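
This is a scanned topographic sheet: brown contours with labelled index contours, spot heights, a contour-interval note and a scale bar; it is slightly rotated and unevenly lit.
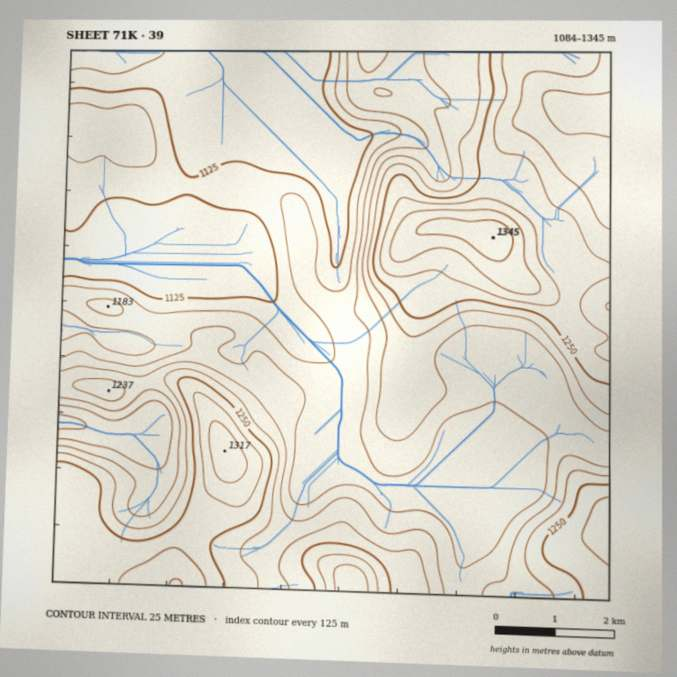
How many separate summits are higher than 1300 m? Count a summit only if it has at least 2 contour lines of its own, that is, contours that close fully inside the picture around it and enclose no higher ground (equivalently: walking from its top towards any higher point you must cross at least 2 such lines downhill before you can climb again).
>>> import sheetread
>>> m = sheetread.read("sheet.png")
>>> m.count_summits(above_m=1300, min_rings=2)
2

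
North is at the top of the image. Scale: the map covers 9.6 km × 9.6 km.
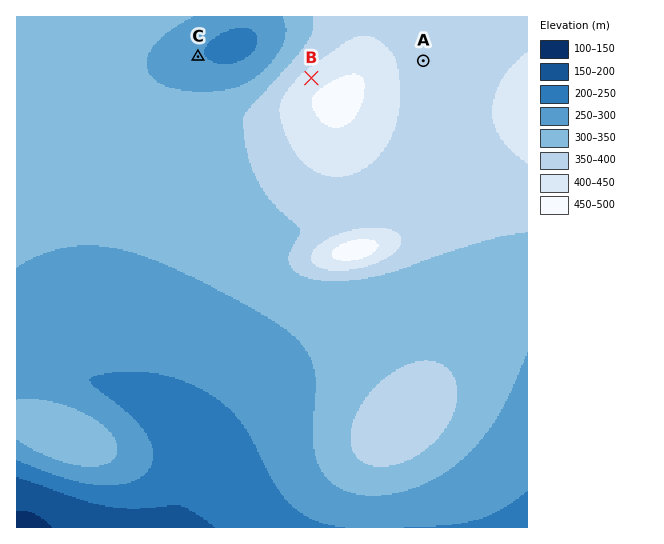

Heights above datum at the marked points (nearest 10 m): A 370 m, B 420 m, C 260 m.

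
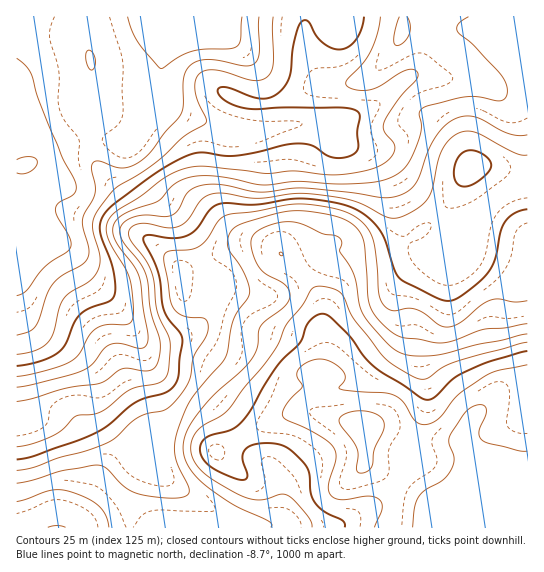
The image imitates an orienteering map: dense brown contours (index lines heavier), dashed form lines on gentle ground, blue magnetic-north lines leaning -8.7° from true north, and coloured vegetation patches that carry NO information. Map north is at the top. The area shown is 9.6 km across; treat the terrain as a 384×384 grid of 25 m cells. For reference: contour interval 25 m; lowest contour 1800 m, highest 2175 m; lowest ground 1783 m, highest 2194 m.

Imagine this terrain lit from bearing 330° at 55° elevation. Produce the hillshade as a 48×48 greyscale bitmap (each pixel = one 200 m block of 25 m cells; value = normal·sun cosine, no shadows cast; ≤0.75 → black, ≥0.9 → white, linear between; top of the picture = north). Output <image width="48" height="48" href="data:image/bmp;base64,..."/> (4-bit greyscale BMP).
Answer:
<image width="48" height="48" href="data:image/bmp;base64,Qk32BAAAAAAAAHYAAAAoAAAAMAAAADAAAAABAAQAAAAAAIAEAAATCwAAEwsAABAAAAAAAAAAAAAAABEREQAiIiIAMzMzAERERABVVVUAZmZmAHd3dwCIiIgAmZmZAKqqqgC7u7sAzMzMAN3d3QDu7u4A////AJmIiIdmeIiIiHdlVWZmZVeIiJmHd3d3iKmYiId3eImZiHZURFZmVUV4iJmId3d3iKqqmZh3iJmZh2UzM0VnZURWeJmYd3d3d7u6qZh3iZmZdkMzRFZ4h1REZ4mZh3Zmd8zLqZh3iIiIZDNFVmZ4mYZEVompmHdmZ93cuqmHd3iHVERWZmZ3iZhlVniZmYh3d93dzLqXd3eIdmZmZmZneJh2Znd4iImYiMzd3MyodniaqodlRFVmZ3d1Vnd4d4iZmaq7zMzKh2is3LmGVEVVVmdlVWeJiHeIiIiZqqvMuYis3cupdlVVZnd2ZWiaqXZnd4iIiZrMy5mrzLu6mHd3eJmYd3ibuoZmd5mZmZm8zLu7y7q6qZiImaqqmHibu6h2Z7u7upmrzMzMy7u7qpiIiJmZmZmru7qHZ93czLqqu8zMy7u8u5h3d3eJmpmrvMuod93d3Lqqqry7qqu8zLmHd3eImZmrzMzLmd3dzLupmquqqZqrzMupiIiImaqszd3dy8zMu7qqmqqqqpmZq8y6mId3iaq83d3u7qu7uqqqqpmZmpmIiqupmId3iaqrzdze75mqqqqqqYdmeJmZmaqpiId4iZmZvMu83ZmqqqqqqYdVVompmru6mHd3iZmJq7qqu5mqqqqqmZh1VomqmrvLmHZWiZmZmqqZmZqqqqqZmqqGZnmZiJqqqXVFeJmZmrqYiJqruqqZmaqXZniIdmeJmYU0aJmImqupiImru7qYiImXZmd3ZVV4mYZDV4iIiJqpiIiru7qXZWiYdmZndlVniIZEVnd3d4mph3iJqqqFRGmqmHd3d3Znd3ZEVnd3d3iZh3d4iZh2Voq8upiImYd3d3ZUV3Znd3iZh3d3eImZmrvMy7qquqiHeIdmd4dmd3eZiHd3eKve7czMzLvM3cupqqmIiZh3Z3eamXd3ib3//9y8zMze//7c3cupmqqXZmeJqnd4ibzv/turvM3e/////u26qquodVZ4mmZ4iZq97ty7zd3d7////+3LuqqpdlRWeGZneIir3u7d3d3cze7u7t3Mu7qph1RFZ2Zmd4iazu7t3dzLqru7u8zMu7uqmHZWZ3d3eIiJrN3dy7u7qpmZmaqqqru7qYd3iIh3eIiHirzLuqqqqqmYiIiIiau7upmZmYh3d3dmeKu7qZiZmZmYh4iHd4m8y6qZqnd3dmZmZ5u7qYdmZ3iIh3iIh3ibzLqZmXd3d2ZmZ4q6mGVUVVVWZmeJmYiKu7qZmXd3d3ZmZniql2VWZmVURERXmqmZqqmYiHd4h3dmZneZmHd4mYdmVUREaaqZmpmIiHd4iHdmZmeKqZmqu6mHd3ZURomYiIh3d3d4h3dmZmeau7u7u6mIiJmGRGeHd3d3d3d3d3dmZ3ebzcy7qpmIiZqpZEVmZmd3d3d3d3d2d3ibzMuqqZiIiJq6hUVmZnd3d3d3d3d2d3iJqqqZmZiIeImql1Vnd3d3d3d4iHd2Z3d3eImZmZiHd3iaqHZ3d3d3d3iIiHd2Z3d3d3iZmZiHd3iaqXZ3d3d3dw=="/>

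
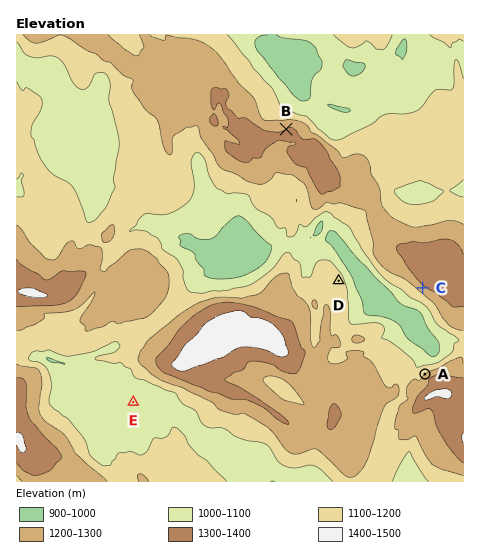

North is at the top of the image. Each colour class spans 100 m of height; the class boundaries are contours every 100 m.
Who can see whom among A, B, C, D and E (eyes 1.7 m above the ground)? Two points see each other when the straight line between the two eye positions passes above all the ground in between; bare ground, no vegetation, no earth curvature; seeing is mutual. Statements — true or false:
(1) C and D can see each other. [true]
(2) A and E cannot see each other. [true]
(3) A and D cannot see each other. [false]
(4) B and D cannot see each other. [true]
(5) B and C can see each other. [false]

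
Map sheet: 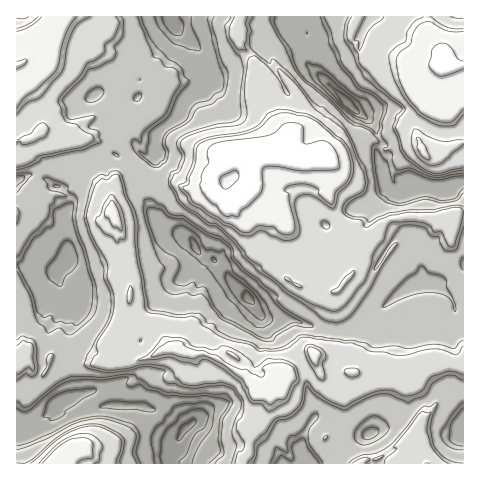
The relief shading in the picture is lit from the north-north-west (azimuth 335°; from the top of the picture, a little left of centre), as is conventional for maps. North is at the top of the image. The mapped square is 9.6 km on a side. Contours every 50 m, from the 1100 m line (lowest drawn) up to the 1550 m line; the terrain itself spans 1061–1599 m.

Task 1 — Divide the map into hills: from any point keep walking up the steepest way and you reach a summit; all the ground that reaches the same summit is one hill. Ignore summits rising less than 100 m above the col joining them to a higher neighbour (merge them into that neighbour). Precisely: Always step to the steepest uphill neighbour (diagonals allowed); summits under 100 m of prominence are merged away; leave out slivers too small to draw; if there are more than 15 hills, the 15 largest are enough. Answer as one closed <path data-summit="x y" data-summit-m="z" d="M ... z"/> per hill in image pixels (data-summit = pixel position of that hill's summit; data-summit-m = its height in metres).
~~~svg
<path data-summit="224 160" data-summit-m="1599" d="M308 16l-139 0 7 15-1 4-18 18-15 25-6 4-13-6-8 0-8 5-7 10 26 1 10 4 24 36-5 6 0 10 5 5-8 5-11-4-7-8-8 2-7 9 14 12 3 11 8 10 0 9 12 24 4 4 6 0 14 6 3 6 7 0 10 15 13 4 6 13 12 7 15 14 14 22 5 4 27 1 28 11 26 2 16-8 8-1 26-28 4 15 7 0 28 8 16 0 4-3 0-4 3 4 5 1 1-135-6-1-10 6-6-2-30-1-2 7-11 8-11-6-8-20-4-19 6-12-8-16-19-15-36-35-1-4 6-15-8-7-2-11-6-5 3-5z"/><path data-summit="262 392" data-summit-m="1511" d="M110 151l-11 5-19 1-6 8-8 1-1 8-6 13 4 1 8 11-6 32 3 29-11 11 0 2 8 28 13 13-6 18 7 11-9 18 5 34 16-3 11 14 42 0 16 7 16 14 7 2-4 10-9 13-1 12 137 0-5-10 1-13 6-15 8-10 20 2 32 17 22-11 14-3 9-12 17-10 16-17 3 2 5 6 0 5-6 11 11 10 5 1-1-101-5-1-3-4 0 4-4 3-16 0-28-8-7 0-4-15-26 28-8 1-16 8-26-2-28-11-27-1-5-4-14-22-15-14-12-7-6-13-13-4-10-15-7 0-3-6-14-6-6 0-4-4-12-24 0-9-8-10-3-11-10-9z"/><path data-summit="444 61" data-summit-m="1597" d="M463 16l-154 1 2 11-3 5 6 5 2 11 8 7-6 17 37 37 19 15 8 16-6 10 4 21 8 20 8 5 3 1 6-2 5-6 2-7 30 1 6 2 6-4 10-2z"/><path data-summit="17 66" data-summit-m="1568" d="M168 16l-152 1 1 162 14-4 18 7 7-12 18-5 6-8 19-1 10-5 9 5 8-8 6-2 2 0 7 8 11 4 8-5-5-5 0-10 5-6-23-34-11-6-26-1 7-10 8-5 8 0 13 6 6-4 15-25 18-18 0-8z"/><path data-summit="61 463" data-summit-m="1511" d="M73 396l-17 7 1 13-4-2-1-7-3 5 0 7-9 9-12 6-12 0 1 30 152-1 1-11 14-22-8-3-12-12-25-11-31 0-9 4-18-2z"/><path data-summit="427 463" data-summit-m="1454" d="M448 382l-2 0-16 17-17 10-9 12-14 3-28 14-19 25 120 1 1-46-9-4-7-8 6-11 0-5z"/>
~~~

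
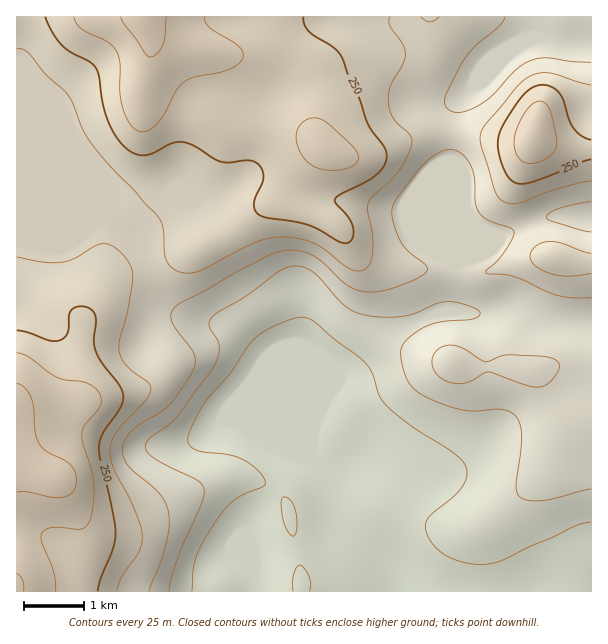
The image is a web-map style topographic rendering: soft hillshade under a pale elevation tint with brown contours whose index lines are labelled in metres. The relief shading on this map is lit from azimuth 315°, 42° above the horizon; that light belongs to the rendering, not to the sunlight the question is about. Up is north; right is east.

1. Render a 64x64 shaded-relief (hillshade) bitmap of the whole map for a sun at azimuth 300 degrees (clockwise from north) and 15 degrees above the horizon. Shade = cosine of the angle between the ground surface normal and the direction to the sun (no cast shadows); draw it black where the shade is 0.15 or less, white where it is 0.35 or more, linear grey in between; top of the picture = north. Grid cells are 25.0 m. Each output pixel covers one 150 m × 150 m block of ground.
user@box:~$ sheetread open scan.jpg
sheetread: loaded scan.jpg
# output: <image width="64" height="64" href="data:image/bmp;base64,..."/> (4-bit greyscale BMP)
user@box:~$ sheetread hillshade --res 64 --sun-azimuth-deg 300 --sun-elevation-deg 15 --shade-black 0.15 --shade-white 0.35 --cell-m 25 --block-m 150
<image width="64" height="64" href="data:image/bmp;base64,Qk12CAAAAAAAAHYAAAAoAAAAQAAAAEAAAAABAAQAAAAAAAAIAAATCwAAEwsAABAAAAAAAAAAAAAAABEREQAiIiIAMzMzAERERABVVVUAZmZmAHd3dwCIiIgAmZmZAKqqqgC7u7sAzMzMAN3d3QDu7u4A////AHZVZnZDI0VDIkaIh3eJqqh3d3d3eImZiIiId3d4iIiHdlVndlMjRUMiNXiIeImqqYd3d3d4iZmIiId3d3eIiId3Zmd2UzNEQxEkaIiIiaqoh3d3d3iJmYiHd3dnd3iIh3dmd3dkM0RDERNXiIiJqpiHiId3eImZiId3dmZnd4iId3d4h2QzRUMhEkV4iImqmHeIiHeIiZmYiHdmZmZ3d3h3d3iHZURFVDISNGeImamYd4iIiIiJmZmYh3ZmZmd3d3d3d3dlRFVVQyIjVoiaqYd3eIiIiImZmZmId2ZmZmZ3d2Z3dlVEVWVUMiNFeJqph3d4iIiIiZmqqpmHdmZmZmZ2ZmZlRERWZmVDMzRniamHd3iJmIiImaqqqpiHdmZWZnd2ZlQzRFZmZlVDNFaJmYd3iJmZiIiZqqqqqYh3ZmZmd3d2UzM0Vmd3ZlREVniYh3eImZmYiImaqruqmYh3ZmaIiHZTIjRmd4h3ZmVmd4iHd4iZmZmIiZmqq7qpmId2ZoiZh1MhJGeIiIiId3d3iIiIiJmZmYiImZmqu6qZiHd3iJmXYyEkZ4iImZmIh3iIiIiIiZmZmIiImZqruqmYd3eImZhkIRNXiIiJmZmIiIiIiIiImZmYiIiJmaq6qpiHd4iIiGQgAUZ3d4iZmZiIiIiIiIiImZmIiIiZmquqmYd3iHd3ZCAAJFZmZ4mZmIiIiIiYiIiJmYiIiIiaq7qpiHeHd3dlMAACNERGeJmIiIiIiZiIiImYiIiIiImquqmIh3d2Z2ZBAAAiIjRXiIiIiIiImYiIiZiIiId3eJqqqZiId2ZndlMAABIREkaIiIiIiIiZmIiJmIiId3ZniaqpmIh3ZneHZCESIiABJGiIiIiIiJmZiZmYiId3ZmZ4mZmYiHdmeIh2QzREMQATV4iIiIiIiZmZmZmIh3dmZniIiIiId3eImIZVVmZCEAE1eIiIiIiImaqqqZmIdmZnd4h3iIiHd4mZh2Znh2QhASNXiIiIiIiZqqqqqZh3Z3eIh3d3iIh4mZmGZniZhkIRIkaIiIiIiJmqqru6qYd3iIiIh3eIiIiZmHZWeJqXZDMiNGiIiIiImZmqq7u6h3iJmZmIiIiYiJmYdVVomph2VEM0V4iIiIiZmZqrzMuYiZmZmZmYiJmJmphlRFeJmHZmZURFeIiImZiJmaq8y6mZqpmZmZmZmZmamGVERniHdmd2VERWeImZmIiImrvLqqqqqZmZmZmZmaqYdURFeIdmZ3dlVFVniZmYiIiImquqqqqpmImYiJmaqph2VEVndmVWd3ZlVWeJmZiHd3d4mZmZqqmYiId3maqqmYdlRVZmVUVmd3ZmZ4mZmHdmZmZ4iIiImZiHd2aZqqqph2VVVmZUREVmdmZniamYdmZlVWZ3d3d4iId2ZpmqqqmYdmZmZlVDRFVmZneJqpdlVWVVVnd3ZmeIh3ZlmZqqqpmHZmd3ZUMzRFVWZ4mql2VWZmZmd4d2Z4iHZmaZmZqqmYd3eIh2QzMzREVXiaqXZVZ3d3eImYiIiIdmZpmZmZmZiHeImYdUMzMzNFZ5qoZVVneIiIiJmqqqmHd3iIiJmZmIiImamHZUQzMzRXiZhkRWd4iIiIiavMypiImIiIiJmYiIiaqph2ZUQzRFaJh1RFZ3iIiIiIm83cqZmYiIiIiZiIiJmqqZh3ZURFZ4iGUzRXiIiIiIiJvMy6mqiIiIiIiIiImZqqqZh2ZVZniIdURFeIiIiIiIiJqqmZmIiIiIiIiIiJmZmqqph3d3iJh1REV4iIiIiYdmZ3iIiIiIiIiIiIiIiIiZqqqpiIiIiHVERXiIiIiamGVEVmZmiIiIiIiIiIiIiImaq6qYiIh3ZTM0WIiIiKu5dTM0RVWIiIiIiIiIiIiIiZmqqpiId3ZUMiI2iIiIrMuWQyM0RYiIiIiIiIh3eIiYiJmqmYh3ZVQyERN4iIis3KdTIzNEiIiIiIiJh3ZniJiHeJqpmIdmVDIREUeIiK3duWQzM0SIiIiIiJmHZVZ4mId3iZmZiHZlVDIRJXiJrN3KdUM0VYiIiIiJmYdUVniIh2eImamZh3ZlRDMzV4m83duWREVmiIiIiJqql1RFeIiHd3iZqpmId3ZlVURWebze7KdURXeIiIiJqrqXVEVniId3iJqqqYh3dmZ2ZmeJvO7tuGRGeIiIiJmru6hkRXiIiIiImqqph3dmZ3h3eJrN7//ZZEV4iIiImrvMqGVWeIiIiImaqqmHd2ZmeIiIms3//+t0NGeIiIiavMy5dVZ4iIiIiJmqqYd3ZVVniIiKvf///IU0Z4iIiZq83Ll1VniIiIeIiZqpiHdlVWZ3d3is7//9lkVniIiJmrzduXVVZ3iHd3eImZmId2ZVVmZmZ4rP//+4ZniIiImavN3KdlVmd3d3d3iJmIh3ZmVWZmVWeK3//8qImYiJmJmrzcqGVVZmd3d3d4iIh3dmZmZmZUV4it//26qqiJmYiJrMy4dlZmZmZmd3iIiHd3d2d3dlRFeIrN3LqquJmZmIiavKl2Znd3d3d3eIiId3d3d3d2VERoiKu7qqqomaqYiImrqHZ3d3d3d3d4iIiHd3d4iIdlRFZ4iZmZiZiJqpmIiaqYdmd4iIiIiHeIiIiIiIiIh3ZVVWeIiIiIiImrqZiJmZhmZneIiIiId3d4iIiIiIiIdmVVVneIiHd4iauqmZmZl2ZmZ3iIiIh3d3iIiIiIiIh3ZlVWZ4iId3"/>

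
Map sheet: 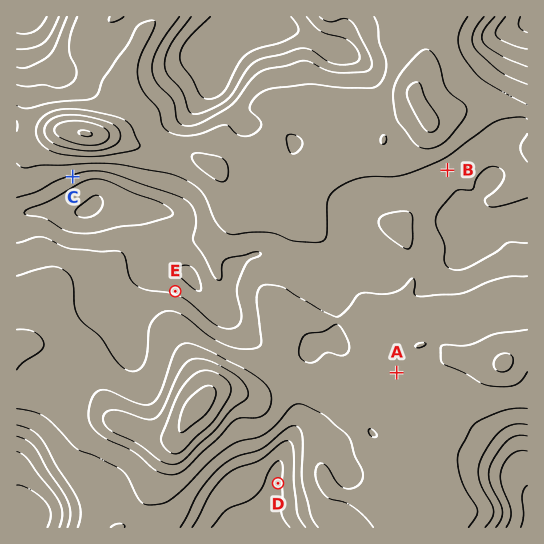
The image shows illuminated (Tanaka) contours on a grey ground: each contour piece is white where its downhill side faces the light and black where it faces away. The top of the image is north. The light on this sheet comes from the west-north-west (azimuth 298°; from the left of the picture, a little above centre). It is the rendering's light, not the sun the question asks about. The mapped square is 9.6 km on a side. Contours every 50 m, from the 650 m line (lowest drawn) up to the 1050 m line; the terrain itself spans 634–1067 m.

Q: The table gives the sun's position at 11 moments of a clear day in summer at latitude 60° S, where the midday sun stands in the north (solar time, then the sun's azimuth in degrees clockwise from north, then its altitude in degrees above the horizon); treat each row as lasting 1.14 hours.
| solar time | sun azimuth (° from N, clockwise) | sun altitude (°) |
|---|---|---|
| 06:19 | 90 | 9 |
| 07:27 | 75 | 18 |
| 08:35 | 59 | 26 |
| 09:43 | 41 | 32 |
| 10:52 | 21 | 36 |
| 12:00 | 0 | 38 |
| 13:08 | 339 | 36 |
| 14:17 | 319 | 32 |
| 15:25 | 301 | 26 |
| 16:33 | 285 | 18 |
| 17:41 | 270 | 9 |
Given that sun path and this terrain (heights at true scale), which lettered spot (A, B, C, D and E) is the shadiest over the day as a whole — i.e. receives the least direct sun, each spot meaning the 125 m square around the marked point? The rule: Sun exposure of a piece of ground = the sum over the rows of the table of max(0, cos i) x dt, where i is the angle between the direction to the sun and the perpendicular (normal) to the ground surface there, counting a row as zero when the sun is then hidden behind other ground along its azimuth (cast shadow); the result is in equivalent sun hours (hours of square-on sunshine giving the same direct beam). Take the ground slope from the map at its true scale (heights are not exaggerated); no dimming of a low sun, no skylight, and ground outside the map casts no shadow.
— C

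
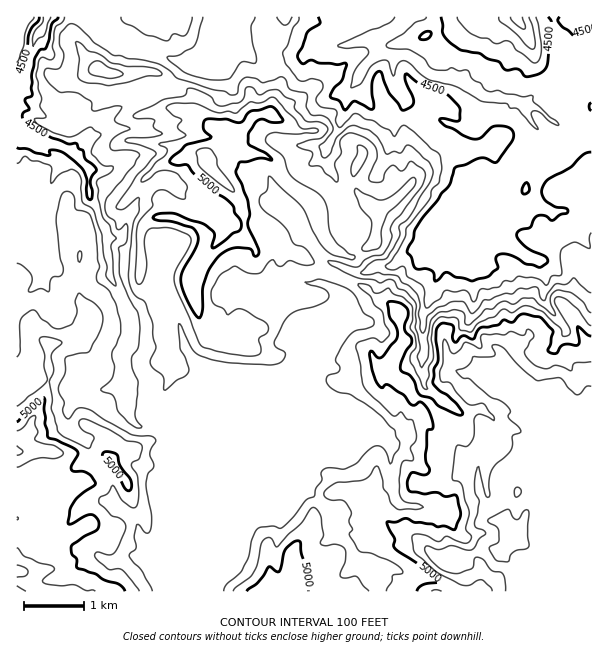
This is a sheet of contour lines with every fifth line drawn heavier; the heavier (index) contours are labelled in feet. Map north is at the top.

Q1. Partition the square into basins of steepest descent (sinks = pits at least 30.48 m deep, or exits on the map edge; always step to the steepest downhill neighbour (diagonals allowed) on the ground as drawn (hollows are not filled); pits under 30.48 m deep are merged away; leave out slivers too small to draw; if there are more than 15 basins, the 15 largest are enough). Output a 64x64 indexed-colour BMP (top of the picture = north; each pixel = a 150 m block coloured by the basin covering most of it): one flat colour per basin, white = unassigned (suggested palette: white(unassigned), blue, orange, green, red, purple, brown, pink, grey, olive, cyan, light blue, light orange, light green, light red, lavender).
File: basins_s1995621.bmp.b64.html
<image width="64" height="64" href="data:image/bmp;base64,Qk12CAAAAAAAAHYAAAAoAAAAQAAAAEAAAAABAAQAAAAAAAAIAAATCwAAEwsAABAAAAAAAAAA////ALR3HwAOf/8ALKAsACgn1gC9Z5QAS1aMAMJ34wB/f38AIr28AM++FwDox64AeLv/AIrfmACWmP8A1bDFABEREREREREREREREREREREREREREREREREREREREREREREREREREREREREREREREREREREREREREREREREREREREREREREREREREREREREREREREREREREREREREREREREREREREREREREREREREREREREREREREREREREREREREREREREREREREREREREREREREREREREREREREREREREREREREREREREREREREREREREREREREREREREREREREREREREREREREREREREREREREREREREREREREREREREREREREREREREREREREREREREREREREREREREREREREREiERERERERERERERERERERERERERERERERERERERERERIiEREREREREREREREREREREREREREREREREREREREREiIhERERERERERERERERERERERERERERERERERERERESIiIREREREREREREREREREREREREREREREREREREREREiIiIRERERERERERERERERERERERERERERERERERERESIiIhERERERERERERERERERERERERERERERERERERESIiIiIRERERERERERERERERERERERERERERERERERESIiIiIiIhERERERERERERERERERERERERERERERERERIiIiIiIiIhERERERERERERERERERERERERERERERERESIiIiIiIiIREREREREREREREREREREREREREREREREREiIiIiIiIhERERERERERERERERERERERERERERERERESIiIiIiIiIREREREREREREREREREREREREREREREREREiIiIiIiIhERERERERERERERERERERERERERERERERESIiIiIiIiERERERERERERERERERERERERERERERERERIiIiIiIiIRERERERERERERERERERERERERERERERERESIiIiIiIiERERERERERERERERERERERERERERERERERIiIiIiIiIREREREREREREREREREREREREREREREREREiIiIiIiIhERERERERERERERERERERERERERERERERESIiIiIiIiERERERERERERERERERERERERERERERERESIiIiIiIiIRERERERERERERERERERERERERERERERESIiIiIiIiIhEREREREREREREREREREREREREREREREiIiIiIiIiIiERERERERERERERERERERERERERERERESIiIiIiIiIiERERERERERERERERERERERERERERERERIiIiIiIiIiIREREREREREREREREREREREREREREREREiIiIiIiIiIRERERERERERERERERERERERERERERERESIiIiIiIiIhERERERERERERERERERERERERERERERERIiIiIiIiIhEREREREREREREREREREREREREREREREREiIiIiIiIiERERERERERERERERERERERERERERERERESIiIiIiIiIRERERERERERERERERERERERERERERERERIiIiIiIiIhEREREREREREREREREREREREREREREREREiIiIiIiIiERERERERERERERERERERERERERERERERESIiIiIiIiIRERERERERERERERERERERERERERERERERIiIiIiIiIhEREREREREREREREREREREREREREREREREiIiIiIiIiIRERERERERERERERERERERERERERERERESIiIiIiIiIiIRERERERERERERERERERERERERERERERIiIiIiIiIiIREREREREREREREREREREREREREREREREiIiIiIiIiIhERERERERERERERERERERERERERERERESIiIiIiIiIhERERERERERERERERERERERERERERERERIiIiIiIiIiEREREREREREREREREREREREREREREREREiIiIiIiIiIhERERERERERERERERERERERERERERERESIiIiIiIiIiIiESERERERERERERERERERERERERERERIiIiIiIiIiIiIiIiEREREREREREREREREREREREREREiIiIiIiIiIiIiIiIRERERERERERERERERERERERERESIiIiIiIiIiIiIiIzERERERERERERERERERERERERERIiIiIiIiIiIiIiMzMxEREREREREREREREREREREREREiIiIiIiIhESIiMzMzMxERERERERERERERERERERERESIiIiIiIhEREREzMzMzMRERERERERERERERERERERERIiIiIiIhEREREzMzMzMxEREREREREREREREREREREREiIiIiIiEREREzMzMzMzERERERERERERERERERERERESIiIiIiIRERMzMzMzMzMRERERERERERERERERERERERIiIiIiETMzMzMzMzMzMxEREREREREREREREREREREREiIiIiERMzMzMzMzMzMxERERERERERERERERERERERESIiIiERETMzMzMzMzMzERERERERERERERERERERERERIiIiERERMzMzMzMzMzMREREREREREREREREREREREREiIiIREREzMzMzMzMzMxERERERERERERERERERERERESIiIhERETMxETMzMzMzERERERERERERERERERERERER"/>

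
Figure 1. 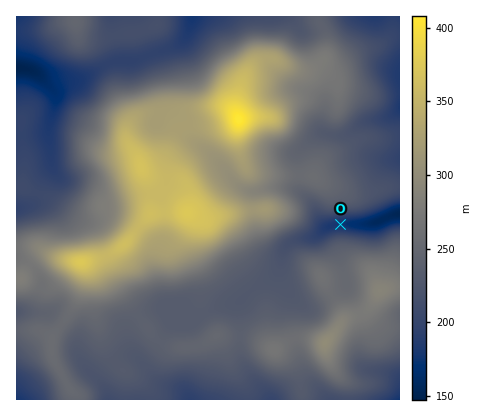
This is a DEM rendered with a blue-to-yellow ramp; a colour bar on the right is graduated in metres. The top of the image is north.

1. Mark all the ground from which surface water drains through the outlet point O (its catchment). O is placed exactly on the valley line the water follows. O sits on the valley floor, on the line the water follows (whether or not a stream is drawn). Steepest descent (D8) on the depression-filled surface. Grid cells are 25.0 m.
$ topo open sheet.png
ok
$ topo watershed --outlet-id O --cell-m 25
23.593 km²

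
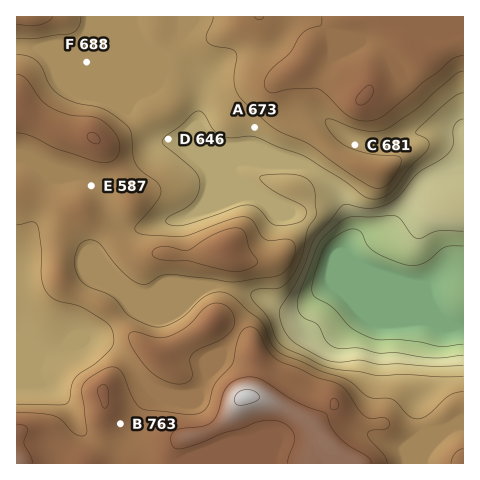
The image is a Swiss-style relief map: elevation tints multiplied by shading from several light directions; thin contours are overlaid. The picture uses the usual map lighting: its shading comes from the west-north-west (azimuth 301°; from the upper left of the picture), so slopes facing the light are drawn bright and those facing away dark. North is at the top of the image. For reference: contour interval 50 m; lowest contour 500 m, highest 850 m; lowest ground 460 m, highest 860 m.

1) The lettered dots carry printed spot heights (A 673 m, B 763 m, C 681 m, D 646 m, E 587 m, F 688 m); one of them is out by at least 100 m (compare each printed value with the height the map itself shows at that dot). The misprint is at E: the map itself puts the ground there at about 712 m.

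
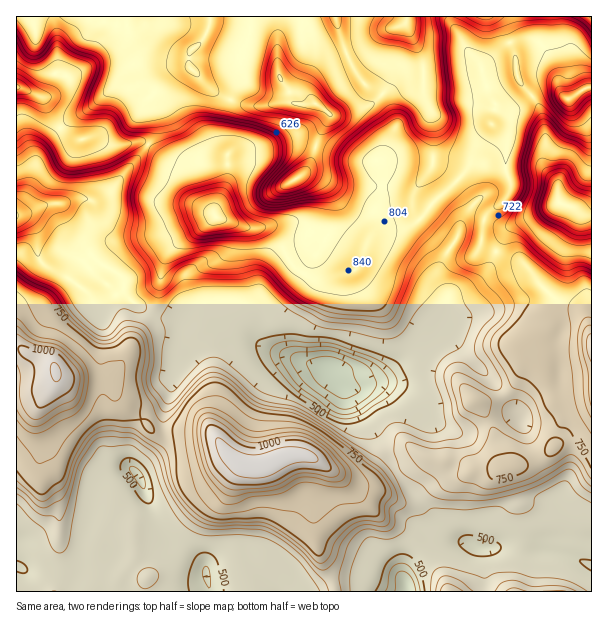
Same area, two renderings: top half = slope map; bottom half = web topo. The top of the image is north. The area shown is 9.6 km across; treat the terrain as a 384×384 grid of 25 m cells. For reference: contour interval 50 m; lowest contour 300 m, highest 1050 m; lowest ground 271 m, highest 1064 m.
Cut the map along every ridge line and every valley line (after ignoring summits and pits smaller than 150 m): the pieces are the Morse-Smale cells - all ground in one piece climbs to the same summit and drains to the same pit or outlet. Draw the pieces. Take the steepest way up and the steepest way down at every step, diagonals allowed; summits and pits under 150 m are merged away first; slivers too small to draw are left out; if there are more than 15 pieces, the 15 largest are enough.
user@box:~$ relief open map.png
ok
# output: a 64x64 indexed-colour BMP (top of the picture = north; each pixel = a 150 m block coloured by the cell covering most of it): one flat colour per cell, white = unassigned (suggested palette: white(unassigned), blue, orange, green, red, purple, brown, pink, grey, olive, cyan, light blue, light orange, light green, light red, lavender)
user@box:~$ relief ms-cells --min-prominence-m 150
<image width="64" height="64" href="data:image/bmp;base64,Qk12CAAAAAAAAHYAAAAoAAAAQAAAAEAAAAABAAQAAAAAAAAIAAATCwAAEwsAABAAAAAAAAAA////ALR3HwAOf/8ALKAsACgn1gC9Z5QAS1aMAMJ34wB/f38AIr28AM++FwDox64AeLv/AIrfmACWmP8A1bDFACIiIiIiIiIiIiIiIiIiIiIiLMzMzMAAAAAAAAAAAAAAIiIiIiIiIiIiIiIiIiIiIiIszMzMwAAAAAAAAAAAAAAlVVVSIiIiIiIiIiIiIiIiIizMzMzMAAAAAAAAAAAAAFVVVVIiIiIiIiIiIiIiIiIizMzMzMzAAAAAAAAAAAAJVVVVUiIiIiIiIiIiIiIiIiLMzMzMzMwAAAAAAAAAmZlVVVVSIiIiIiIiIiIiIiIiLMzMzMzMzMzAmZmZmZmZmVVVVVUiIiIiIiIiIiIiIiIszMzMzMzMyZmZmZmZmZmZVVVVVSIiIiIiIiIiIiIiIizMzMzMzMzJmZmZmZmZmZlVVVVVIiIiIiIiIiIiIiIiLMzMzMzMzJmZmZmZmZmZmVVVVVUiIiIiIiIiIiIiIiIszMzMzMzJmZmZmZmZmZmZVVVVVSIiIiIiIiIiIiIiIizMzMzMzMmZmZmZmZmZmZlVVVVVUiIiIiIiIiIiIiIiLMzMzMzMAJmZmZmZmZmZmVVVVVVSIiIiIiIiIiIiIiIszMRETMAACZmZmZmZmZmZVVVVVVVSIiIiIiIiIiIiIizEREREAAAAmZmZmZmZmZlVVVVVVVVVIiIiIiIkRCIiJEREREQRAAAIiIiIiZmZmVVVVVVVVVVSIiIiJEREREREREREQRERERiIiIiIiZmZVVVVVVVVVVUiIiIkRERERERERERBERERGIiIiIiImZlVVVVVVVVVVQQiIkRERERERERERBEREREYiIiIiIgAmVVVVVVVVVVQRERERERERERERERBERERERERiIiIiIAJVVVVVVVVUABEREREREREREREREERERERERERiIiIgABVVVVVVVUAAAREREREREREREREEREREREREREYiIiIgFVVVVVVUAAABEREREREREREREQREREREREREYiIiIiIAAVVVVVQAAAEREREREREREREQRERERERERERiIiI7u4AAFVVVVAAAAREREREREREREERERERERERERiIiI7u7gAA3d3d0AAAAEREREREREREQRERERERERERiIiIju7uAADd3d3dAAAARERERERERBERERERERERERiIiIju7u4N3d3d3d0AAABEREREREQRERERERERERERiIiIiO7u7t3d3d3d3dAAAEREREREERERERERERERERiIiIiI7u7u3d3d3d3d0AAAREREREERERERERERERERiIiIiIju7u7d3d3d3d3dAABEREREQRERERERERERERiIiIiIiI7u7t3d3d3d3d3QARRERERBEREREREREREREYiIiIiIiO7u3d3d3d3d3bEREURERBERERERERERERERiIiIiIiIju7d3d3dAN3buxERERERERERERERERERERGIiIiIiIju7t3d3d0AALu7ERERERERERERERERERERERGIiIiIju7u3d3dAAAAu7sRERERERERERERERERERERERiIiIju7u7d3dAAAAu7uxERERERERERAAABEREREREREYiIju7u7t3QAAALu7u7ERERERERERAAAAARERERERERGIju7u7u3QAAALu7u7uxERERERERAAAAAzEREREREREY7u7u7u7dAAAAu7u7u7sREREREREAAAAzMREREREREQDu7u7u7t0AAAu7u7u7u7EREREREAAAMzMxERERERERAO7u7u7u3QAAu7u7u7u7u7EREREAADMzMzN3cREREREADu7u7u7QAAu7u7u7u7u7uxMzMzMzMzMzM3d3cREREQAADu7u7v8AC7u7u7u7u7uzMzMzMzMzMzMzd3d3EREREAAADu4A////u7u7u7u7uzMzMzMzMzMzMzN3d3dxERERAAAAAAD//////7u7u7uzMzMzMzMzMzMzMzd3d3cREREQAAAAAP//////+7u7u7MzMzMzMzMzMzMzN3d3d3ERERAAAAAA////////u7u7szMzMzMzMzMzMzM3d3d3dxEREAAAAAD////////7u7MzMzMzMzMzMzMzM3d3d3d3EREAAAAAAP////////+7MzMzMzMzMzMzMzMzN3d3d3dxEQAAAAAA//////////MzMzMzMzMzMzMzMzM3d3d3d3ERAAAAAAD///+qqqqqozMzMzMzMzMzMzMzMzN3d3d3dxEAAAAAAP//+qqqqqqjMzMzMzMzMzMzMzMzM3d3d3d3EAAAAAAA//+qqqqqqqMzMzMzMzMzMzMzMzMzd3d3d3dwAAAAAAD//6qqqqqqozMzMzMzMzMzM2ZjMzN3d3d3d3AAAAAAAP/6qqqqqqqjMzMzM2ZmZmZmZmZmN3d3d3d3cAAAAAAA/6qqqqqqqqMzMzNmZmZmZmZmZmYHd3d3d3dwAAAAAACqqqqqqqqqqjMzNmZmZmZmZmZmYAd3d3d3dwAAAAAAAKqqqqqqqqqqozNmZmZmZmZmZmYAAHd3d3d3AAAAAAAAqqqqqqqqqqqqpmZmZmZmZmZmYAAAd3d3d3cAAAAAAACqqqqqqqqqZmZmZmZmZmZmZmZgAAB3d3d3cAAAAAAAAKqqqqqqqqZmZmZmZmZmZmZmZgAAAHd3d3cAAAAAAAAAqqqqqqqqpmZmZmZmZmZmZmZmAAAAB3d3cAAAAAAAAACqqqqqqqpmZmZmZmZmZmZmZmYAAAAHd3dwAAAAAAAAAKqqqqqqZmZmZmZmZmZmZmZmZgAAAAd3dwAAAAAAAAAA"/>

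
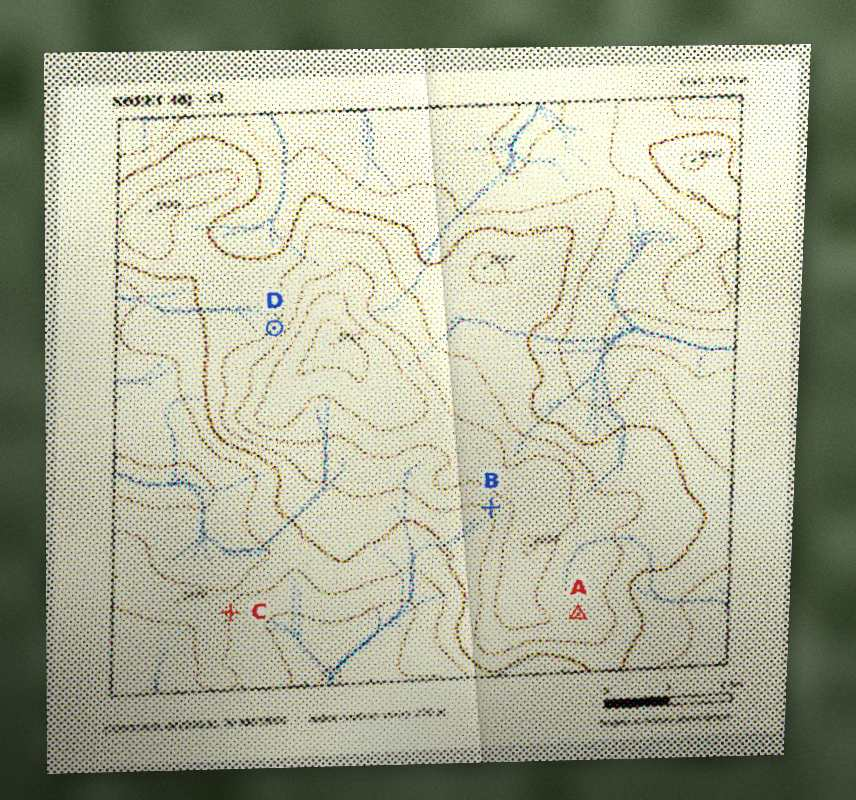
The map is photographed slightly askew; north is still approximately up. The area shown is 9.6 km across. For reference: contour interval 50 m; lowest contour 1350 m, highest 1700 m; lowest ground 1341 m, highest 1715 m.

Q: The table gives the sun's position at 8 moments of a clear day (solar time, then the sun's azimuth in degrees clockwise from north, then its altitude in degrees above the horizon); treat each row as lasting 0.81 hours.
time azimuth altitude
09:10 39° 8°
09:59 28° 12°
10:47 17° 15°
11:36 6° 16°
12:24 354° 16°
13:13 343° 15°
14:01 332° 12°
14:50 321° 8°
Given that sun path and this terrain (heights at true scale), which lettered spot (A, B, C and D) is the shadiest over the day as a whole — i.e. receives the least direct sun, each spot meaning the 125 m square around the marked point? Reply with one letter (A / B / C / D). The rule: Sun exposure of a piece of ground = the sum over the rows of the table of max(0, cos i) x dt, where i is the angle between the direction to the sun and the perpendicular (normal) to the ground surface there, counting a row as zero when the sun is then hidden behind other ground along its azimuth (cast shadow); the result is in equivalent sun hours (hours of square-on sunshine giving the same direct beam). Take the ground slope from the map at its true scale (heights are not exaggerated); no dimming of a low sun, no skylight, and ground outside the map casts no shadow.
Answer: B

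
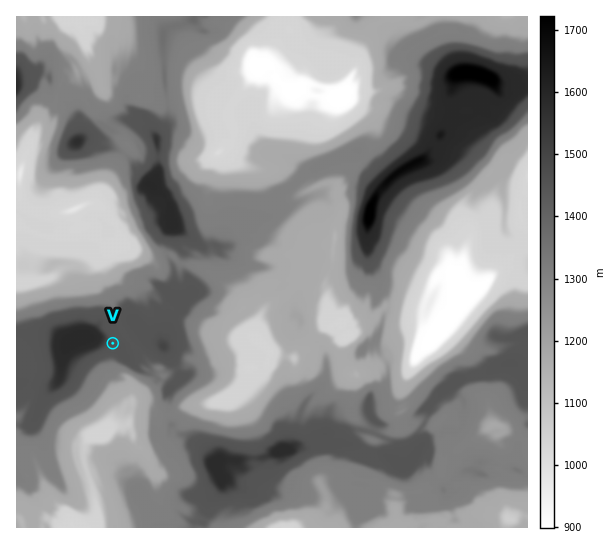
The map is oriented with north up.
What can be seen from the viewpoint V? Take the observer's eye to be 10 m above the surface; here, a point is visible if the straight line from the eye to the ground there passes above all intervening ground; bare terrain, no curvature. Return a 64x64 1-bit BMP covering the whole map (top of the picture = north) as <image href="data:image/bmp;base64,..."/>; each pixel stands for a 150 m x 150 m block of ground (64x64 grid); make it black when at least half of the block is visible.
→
<image width="64" height="64" href="data:image/bmp;base64,Qk0+AgAAAAAAAD4AAAAoAAAAQAAAAEAAAAABAAEAAAAAAAACAAATCwAAEwsAAAIAAAAAAAAA////AAAAAAAAWfgAAAAAAAAZ/AAAAAAAABv4AAAAAAABm/EAAAAAAAOT/4AAAAAA55f/gAAAAADvH5+AAAAAAN8/HwAAA4AAXjw/kAAHwAA4AH//gAfAABgAf//jAeAACABPgf4AYAAoAAAA/gAAACQAAAB+CAAAEAAAAAIQAAAAAAAAABAQAAAAAAAAAAAAAwAwAAAAAAADgBgAAAAAAAOACAAAAAAAA8IgAAAAAAAAf+AAAAAAAAA/4AAAAAAAAB/AAAAAAAAAH+AAAAAAAAAf8AAAAAAAABf4AAAAAAAABngAAAAAAAAAPAAAAAAAAAA+AAAAAAAAAAQAAAAAAAAAAAAAAAAAAAAAAAAQAAAAAAAAADAAAAAACAAAMAAAAAA+AAAwAAAAAHwAADAAAAAA4AAAMAAAAAHAAAAwAAAAAcAAADAAAAADwAAAMAAAAAPAAAAYAAAAA4AAABwAAAAGAAAAHgAAAA4AAAAfAAAP/AAAAA8AAAf8AAAAA4AAA/gAAAADwAAA4AAAAADgAAAHAAAAAPgAAAcAAAAAcACAAQAAAAB4AMAAAAAAAHgA4AAAAAAAPgDgAAAAAAA+EOAAAAAAAD/w4AAAAAAAP4AAAAAAAAA8AAAAAAAAADwAAAAAAAAAAAAAAAAAAAAAAAAAAAAAAAAAAAAAAAAAAAAAAAAAAAAAAA=="/>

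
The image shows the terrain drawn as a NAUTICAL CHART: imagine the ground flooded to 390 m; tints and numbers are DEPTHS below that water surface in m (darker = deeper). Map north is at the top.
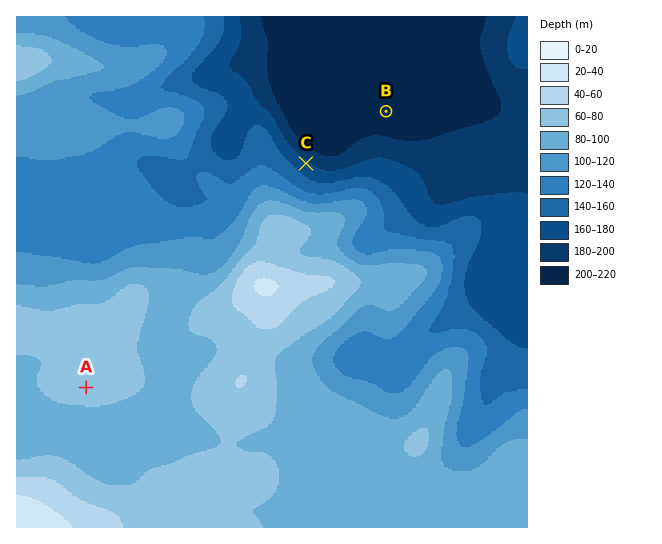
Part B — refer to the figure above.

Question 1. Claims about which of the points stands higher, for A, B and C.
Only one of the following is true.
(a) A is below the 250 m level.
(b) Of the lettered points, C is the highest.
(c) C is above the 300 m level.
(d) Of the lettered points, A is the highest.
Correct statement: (d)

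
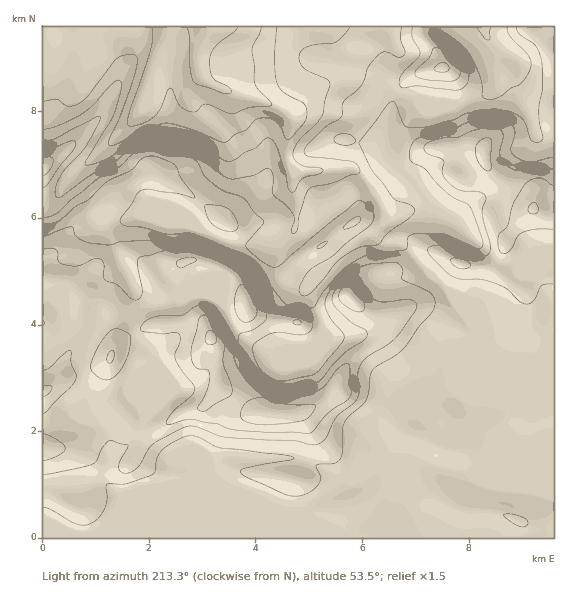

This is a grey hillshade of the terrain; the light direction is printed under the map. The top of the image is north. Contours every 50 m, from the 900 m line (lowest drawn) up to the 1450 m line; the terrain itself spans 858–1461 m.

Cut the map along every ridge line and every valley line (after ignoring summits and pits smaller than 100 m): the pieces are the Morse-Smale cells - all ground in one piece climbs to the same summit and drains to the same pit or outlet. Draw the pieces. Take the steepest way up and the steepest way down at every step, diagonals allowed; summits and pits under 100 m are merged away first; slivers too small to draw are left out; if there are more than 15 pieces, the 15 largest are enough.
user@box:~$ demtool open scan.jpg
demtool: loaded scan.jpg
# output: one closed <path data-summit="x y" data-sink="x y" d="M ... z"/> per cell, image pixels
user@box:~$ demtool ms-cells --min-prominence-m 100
<path data-summit="211 337" data-sink="208 27" d="M207 26l-165 1 0 510 511 1 1-102-7-1-23 6-11-6-8-8-2-18-29-69 0-12-5-15-62-64-8-6-18-5-6-6 11-12-3-11-17-29-10-10-10-2 7-7 5-20 0-13-5-11-30-7-19 0-15 5-20-12-41-12-20-9-9-10 0-21 8-20z"/><path data-summit="533 208" data-sink="208 27" d="M495 66l-1 19-6 8-5 4-27 8-43-4-16-7-25-16-8-3-20 0-12 4-15 10-18 20-9 6 14-5 19 0 30 7 5 11 0 13-5 20-7 7 10 2 10 10 17 29 3 11-11 12 6 6 18 5 8 6 59 60 8 19 0 12 29 69 2 18 12 11 12 3 25-6 0-295-14-2-5-5-4-14-13-19-5-15-18-14z"/><path data-summit="443 68" data-sink="208 27" d="M484 26l-276 0-9 25 0 21 5 7 17 10 42 12 26 14 10-6 18-20 15-10 12-4 20 0 8 3 25 16 16 7 43 4 29-10 9-10 0-25 3-12-10-11z"/><path data-summit="211 337" data-sink="208 27" d="M553 26l-68 1 2 10 10 11-3 15 1 8 18 14 5 15 13 19 4 14 5 5 5 1 9 0z"/>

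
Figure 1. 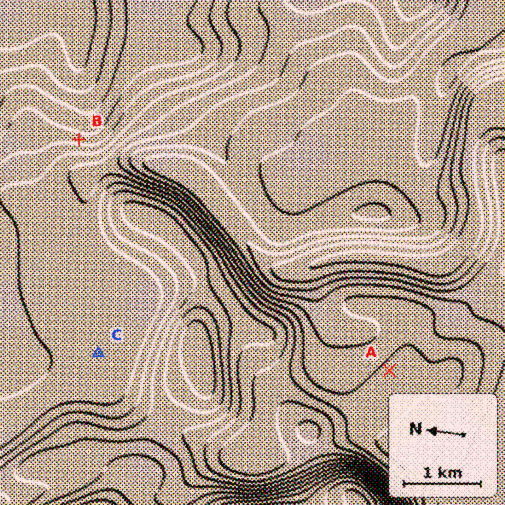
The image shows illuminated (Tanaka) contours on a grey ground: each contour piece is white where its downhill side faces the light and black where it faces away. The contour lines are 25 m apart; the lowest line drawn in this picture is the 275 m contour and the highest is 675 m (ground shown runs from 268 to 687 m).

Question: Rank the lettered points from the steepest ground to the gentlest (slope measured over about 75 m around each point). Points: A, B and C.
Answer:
B A C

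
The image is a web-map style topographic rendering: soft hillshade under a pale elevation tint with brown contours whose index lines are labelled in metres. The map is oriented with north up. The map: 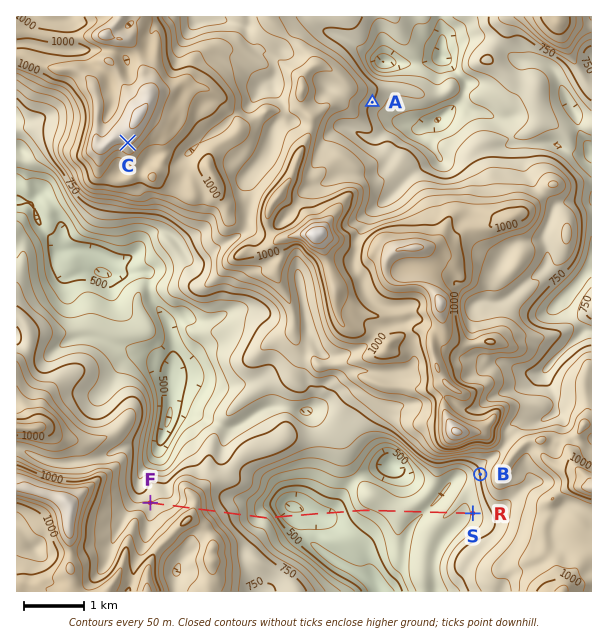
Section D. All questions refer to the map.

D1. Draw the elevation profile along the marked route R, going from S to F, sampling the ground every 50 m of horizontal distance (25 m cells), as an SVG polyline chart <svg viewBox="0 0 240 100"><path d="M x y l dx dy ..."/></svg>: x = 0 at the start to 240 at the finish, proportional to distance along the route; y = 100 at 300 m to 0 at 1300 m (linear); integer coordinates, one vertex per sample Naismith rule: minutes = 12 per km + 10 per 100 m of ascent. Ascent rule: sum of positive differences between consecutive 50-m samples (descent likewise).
<svg viewBox="0 0 240 100"><path d="M0 64l2 1 2 1 3 0 2 0 2-1 2 0 3 0 2 0 2 0 2 0 2 1 3 1 2 1 2 1 2 1 3 0 2 0 2-1 2-1 2 0 3-1 2 0 2 0 2 0 3 0 2 0 2 1 2 0 2 0 3 1 2 0 2 0 2 1 3 0 2 1 2 1 2 1 2 1 3 1 2 2 2 1 2 2 3 2 2 1 2 1 2 1 3 1 2 1 2 0 2 1 2 0 3 1 2 0 2 0 2 0 3 0 2 0 2 0 2 0 2 0 3 0 2-1 2-1 2-2 3-4 2-3 2-4 2-3 2-1 3 0 2 0 2 0 2-1 3-1 2-2 2-2 2-2 2-2 3-1 2-2 2-1 2-1 3-1 2-1 2-1 2-2 2-1 3-2 2-2 2-3 2-3 3-2 2-2 2 0 2 2 2 2 3 1 2 2 2 2 2 1 3 2 2 0 2 1 2 0 2 0 3 1 2 0 2 1"/></svg>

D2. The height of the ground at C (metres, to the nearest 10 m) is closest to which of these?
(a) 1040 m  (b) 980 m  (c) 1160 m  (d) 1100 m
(c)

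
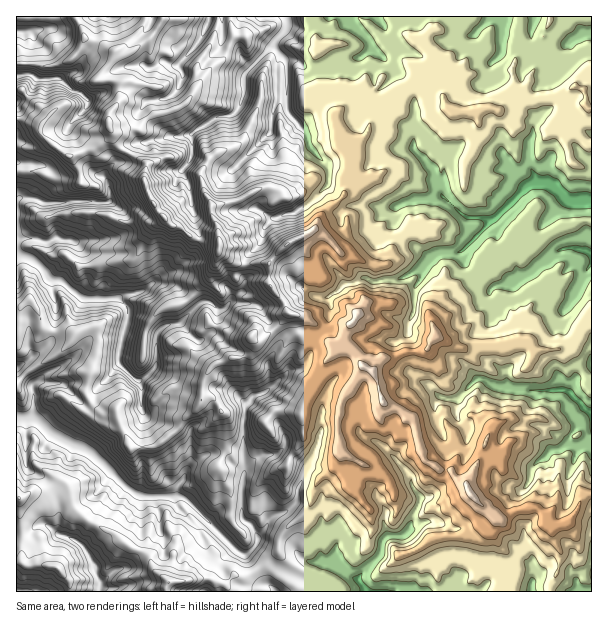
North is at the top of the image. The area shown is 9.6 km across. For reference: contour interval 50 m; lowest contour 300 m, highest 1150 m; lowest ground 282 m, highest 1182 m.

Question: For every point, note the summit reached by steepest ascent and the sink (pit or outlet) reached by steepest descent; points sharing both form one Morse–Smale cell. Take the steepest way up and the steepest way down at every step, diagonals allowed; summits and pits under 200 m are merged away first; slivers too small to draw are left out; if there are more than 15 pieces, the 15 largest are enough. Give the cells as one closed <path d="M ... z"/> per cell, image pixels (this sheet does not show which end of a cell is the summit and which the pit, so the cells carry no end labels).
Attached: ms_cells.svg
<path d="M30 300l-9 7-5 1 0 111 16-1 27 21 31 13 39 38 11 6 43 2 5 2 46 48 13 9 11 13 4 11 8 5 5 6 275-1 0-4 9-18 1-18-6-9-1-14-6-6 0-4-8-8-9-2-14 3-12 7-4 0-11-6-19-18-4-11-8-3-8-10-7 0-15-7-4-4-3-9-6-30-16-11-13-5-4-3-8-27-9-7-14-17-16-1-20-25-13-8-14-3-6 10-13 11-11 6-6-3 2 7-1 6-5 5-8 3-10 0-15 6-5 5-6 12-2 18-4 9-10 7-17 19-13 11-27 3-13-28 0-4-2-2-15-2-11-11-4-6 0-9 12-38-1-21-11 1-11 6-27-3-6-5-2-11z"/><path d="M591 16l-427 0-6 11-9 13-21 14-12-4-6 13-7 9-1 7 12 1 7 4-1 17-11 15 0 12 6 15 8 8 18 9 5 5 0 26 11 19 13 14 13 5 14 11 21 2 2 3-2 6 16 11 35 2 18-20 22-10 7-7 4-11 23-19 1-17 5-10 0-11-3-4 20-18 12-27 14-16 9-4 19-20 8 2 8 6 9 27 7 7 25 0 11-4 12 2 10-8 8-4 16 4 12-5 9 0 20-11 7-11 6-7 4 0z"/><path d="M591 68l-3 0-6 7-7 11-15 10-14 1-12 5-16-4-8 4-10 8-12-2-11 4-25 0-7-7-9-27-8-6-8-2-19 20-9 4-14 16-12 27-20 18 3 4 0 11-5 10-1 17-23 19-4 11-7 7-22 10-17 19 0 22 14 18 2 8 4 3 12 2 13 8 20 25 16 1 9 12 12 10 12-14 8 0 12-6 21-2 10-13 23 11 36 0 25-6 8 1 7 9 35-4 8-9 7-18 8-6z"/><path d="M111 132l-1 3-15 13-21 8-9-2-18-15-14 9-17-1 0 159 5 1 9-7 10 15 2 11 6 5 27 3 11-6 11-1 1 21-12 38 0 9 4 6 11 11 15 2 2 2 0 4 13 28 22-2 18-12 10-9 1-5 16-12 4-9 2-18 6-12 5-5 15-6 10 0 8-3 5-5 1-6-2-6 6 2 11-6 13-11 6-11-4-9-14-18-1-21-35-2-16-11 2-6-2-3-21-2-14-11-10-3-7-5-9-11-11-19 0-26-5-5-18-9-8-8z"/><path d="M591 316l-7 5-7 18-8 9-5 1-30 3-7-9-5-1-28 6-36 0-23-11-10 13-21 2-12 6-8 0-10 10-1 4 5 9 4 20 4 3 13 5 16 11 9 39 14 10 12 1 8 10 7 2 5 12 19 18 11 6 4 0 12-7 20-3 11 10 0 4 5 6 8-2 9-4 7-9 6-16 10-5z"/><path d="M32 418l-16 2 1 78 6 0 9-6 18-2 10-8 6 2 7 23 16 15 25 12 18 14 12 5 7 7 3 10 14 11-1 11 107-1-12-10-4-11-11-13-13-9-46-48-5-2-18-2-16 2-15-5-44-41-31-13z"/><path d="M146 16l-129 0-1 101 25 9 1 8 26 22 24-6 12-8 6-7-1-19 11-15 1-17-13-5-10 1 4-2 1-6 7-9 6-13 12 4 10-7-2-9 9-14z"/><path d="M63 482l-6 2-7 6-18 2-9 6-7 0 0 62 5 0 5 5 30 1 12 15 3 11 94 0 3-11-14-11-3-10-7-7-21-11-9-8-25-12-8-6-8-9-5-19z"/><path d="M591 493l-9 4-6 16-7 9-16 6 0 9 7 14 0 12-10 24 1 5 41-1z"/><path d="M21 560l-5 1 1 31 53-1-2-10-12-15-30-1z"/><path d="M18 118l-2 1 1 27 16 2 13-10-6-7 1-5z"/><path d="M162 16l-16 1-1 7-9 14 2 8 14-10 11-18z"/>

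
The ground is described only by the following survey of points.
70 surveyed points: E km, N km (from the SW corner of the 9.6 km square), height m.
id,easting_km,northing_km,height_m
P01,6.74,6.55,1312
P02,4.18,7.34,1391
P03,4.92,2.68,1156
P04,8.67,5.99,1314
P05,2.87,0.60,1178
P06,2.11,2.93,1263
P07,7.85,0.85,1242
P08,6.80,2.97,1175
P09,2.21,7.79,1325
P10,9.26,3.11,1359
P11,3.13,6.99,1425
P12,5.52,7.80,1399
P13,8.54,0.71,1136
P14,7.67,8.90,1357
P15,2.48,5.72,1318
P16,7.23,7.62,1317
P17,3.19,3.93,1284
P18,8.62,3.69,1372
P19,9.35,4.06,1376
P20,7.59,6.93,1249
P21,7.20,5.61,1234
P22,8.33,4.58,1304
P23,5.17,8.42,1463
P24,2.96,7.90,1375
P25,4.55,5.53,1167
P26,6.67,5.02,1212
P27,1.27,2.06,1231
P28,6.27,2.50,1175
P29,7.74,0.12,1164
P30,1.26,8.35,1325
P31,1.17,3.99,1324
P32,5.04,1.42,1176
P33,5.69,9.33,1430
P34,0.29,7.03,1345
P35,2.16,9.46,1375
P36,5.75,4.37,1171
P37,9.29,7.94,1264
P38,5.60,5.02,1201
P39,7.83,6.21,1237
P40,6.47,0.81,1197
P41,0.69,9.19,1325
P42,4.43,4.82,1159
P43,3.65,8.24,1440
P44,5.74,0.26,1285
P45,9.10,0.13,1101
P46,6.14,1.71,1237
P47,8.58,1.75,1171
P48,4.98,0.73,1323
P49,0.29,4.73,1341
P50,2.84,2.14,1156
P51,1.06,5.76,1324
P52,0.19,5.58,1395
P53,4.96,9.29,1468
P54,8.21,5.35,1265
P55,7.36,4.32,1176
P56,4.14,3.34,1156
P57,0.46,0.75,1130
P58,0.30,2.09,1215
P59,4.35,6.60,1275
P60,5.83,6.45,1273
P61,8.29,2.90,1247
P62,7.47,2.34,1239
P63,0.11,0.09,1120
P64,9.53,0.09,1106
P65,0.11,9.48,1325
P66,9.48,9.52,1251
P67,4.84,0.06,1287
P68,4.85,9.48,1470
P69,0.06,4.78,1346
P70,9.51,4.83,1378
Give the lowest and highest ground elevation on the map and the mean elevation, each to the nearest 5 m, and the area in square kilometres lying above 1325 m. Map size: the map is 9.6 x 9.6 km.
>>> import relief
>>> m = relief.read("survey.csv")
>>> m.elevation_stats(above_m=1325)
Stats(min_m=1100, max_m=1475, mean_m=1270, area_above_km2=25.8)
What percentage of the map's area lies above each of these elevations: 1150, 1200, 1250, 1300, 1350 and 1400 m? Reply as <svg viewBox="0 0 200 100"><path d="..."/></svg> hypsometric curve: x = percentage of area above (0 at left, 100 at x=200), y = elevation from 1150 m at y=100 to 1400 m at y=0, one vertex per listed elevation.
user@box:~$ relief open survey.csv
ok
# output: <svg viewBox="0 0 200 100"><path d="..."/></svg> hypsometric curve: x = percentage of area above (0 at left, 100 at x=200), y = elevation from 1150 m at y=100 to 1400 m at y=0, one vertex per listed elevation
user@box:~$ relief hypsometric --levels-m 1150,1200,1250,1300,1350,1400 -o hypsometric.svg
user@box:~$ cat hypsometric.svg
<svg viewBox="0 0 200 100"><path d="M192 100l-46-20-37-20-25-20-45-20-23-20"/></svg>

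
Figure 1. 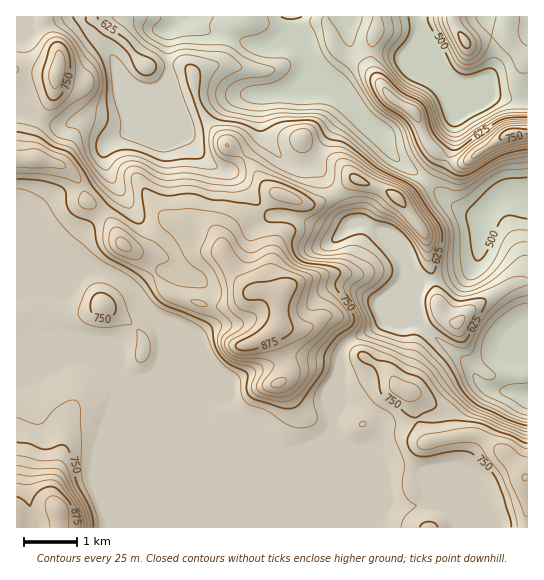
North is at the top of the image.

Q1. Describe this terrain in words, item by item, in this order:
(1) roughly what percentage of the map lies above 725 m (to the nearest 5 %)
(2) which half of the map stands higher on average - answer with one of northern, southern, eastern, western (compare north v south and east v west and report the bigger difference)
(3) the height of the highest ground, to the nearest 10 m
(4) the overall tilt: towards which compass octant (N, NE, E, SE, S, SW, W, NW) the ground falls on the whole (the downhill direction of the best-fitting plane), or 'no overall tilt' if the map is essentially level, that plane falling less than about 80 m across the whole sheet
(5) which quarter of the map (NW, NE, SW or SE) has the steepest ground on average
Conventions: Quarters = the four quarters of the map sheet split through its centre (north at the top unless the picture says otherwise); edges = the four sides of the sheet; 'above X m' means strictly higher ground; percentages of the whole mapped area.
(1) Ground above 725 m makes up about 30 % of the sheet.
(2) Taken as a whole, the southern half is higher than the northern.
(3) The highest ground is at about 920 m.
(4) The general tilt is down to the north-east (the land rises towards the south-west).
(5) Slopes are steepest in the north-east quarter.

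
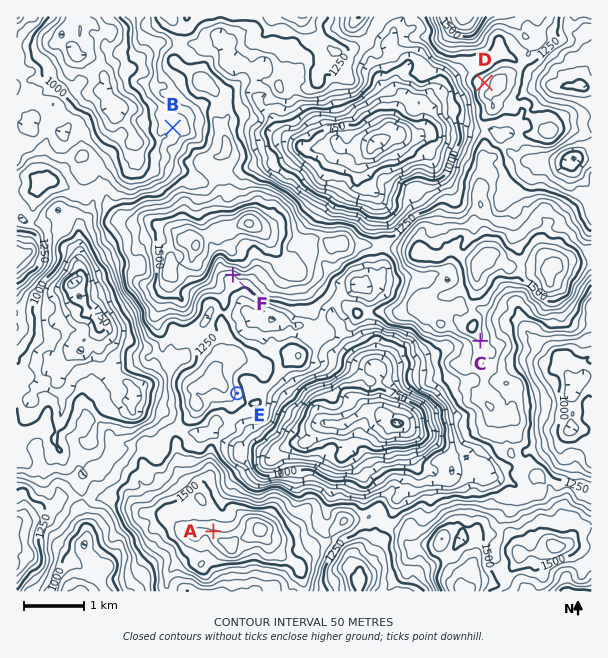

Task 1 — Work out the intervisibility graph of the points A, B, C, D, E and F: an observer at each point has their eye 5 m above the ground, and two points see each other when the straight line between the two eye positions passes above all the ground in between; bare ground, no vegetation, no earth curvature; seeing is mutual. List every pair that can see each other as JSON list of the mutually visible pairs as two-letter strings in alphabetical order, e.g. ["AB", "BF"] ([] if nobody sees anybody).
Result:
["AC", "AD", "AE", "AF", "CE"]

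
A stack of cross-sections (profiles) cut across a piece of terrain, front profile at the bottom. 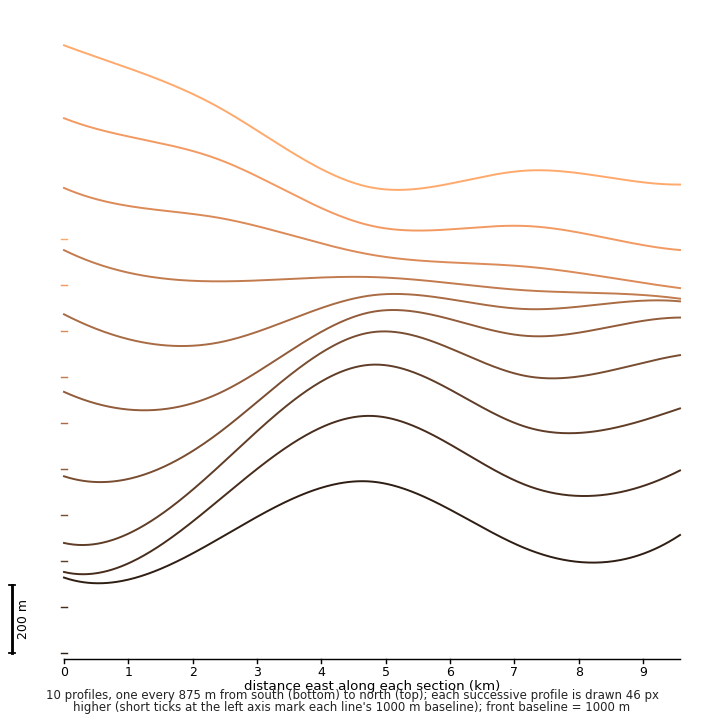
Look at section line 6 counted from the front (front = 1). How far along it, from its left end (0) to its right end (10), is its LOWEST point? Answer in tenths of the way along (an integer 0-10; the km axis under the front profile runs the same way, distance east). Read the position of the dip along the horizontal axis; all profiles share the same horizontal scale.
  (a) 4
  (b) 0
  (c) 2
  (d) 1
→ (c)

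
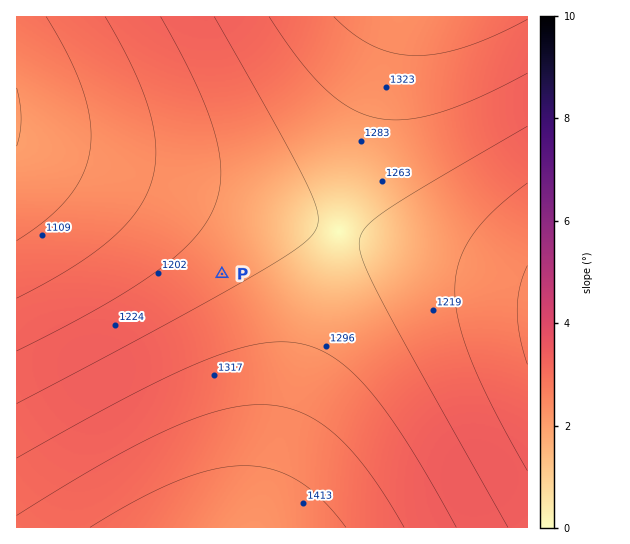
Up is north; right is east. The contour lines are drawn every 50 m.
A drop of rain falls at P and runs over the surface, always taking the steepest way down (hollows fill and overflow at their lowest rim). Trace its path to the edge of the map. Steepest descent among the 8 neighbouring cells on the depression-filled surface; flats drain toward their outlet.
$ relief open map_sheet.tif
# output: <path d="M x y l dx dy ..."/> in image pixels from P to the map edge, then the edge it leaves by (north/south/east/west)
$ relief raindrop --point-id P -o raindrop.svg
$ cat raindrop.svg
<path d="M222 274l-88-88-3-1-4 0-5-3-4 0-5-3-4 0-10-4-4 0-5-2-4 0-5-3-4 0-10-4-4 0-9-4-8-1-1-2-4 0-10-4-4 0-5-2-4 0-1-2"/>
exit: west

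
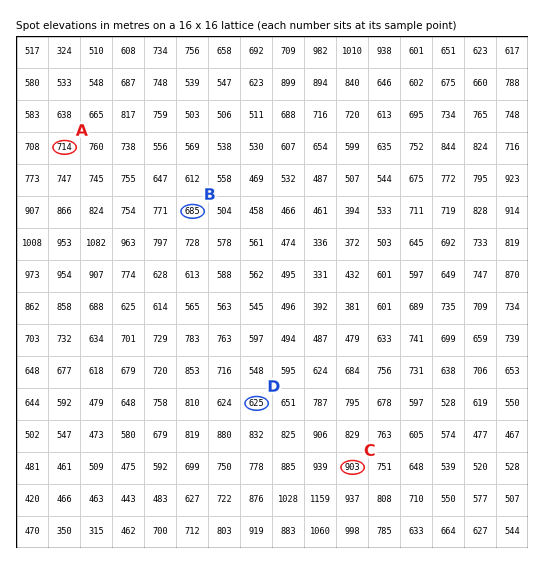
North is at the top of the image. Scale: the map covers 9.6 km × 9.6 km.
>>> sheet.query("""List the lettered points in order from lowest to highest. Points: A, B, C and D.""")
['D', 'B', 'A', 'C']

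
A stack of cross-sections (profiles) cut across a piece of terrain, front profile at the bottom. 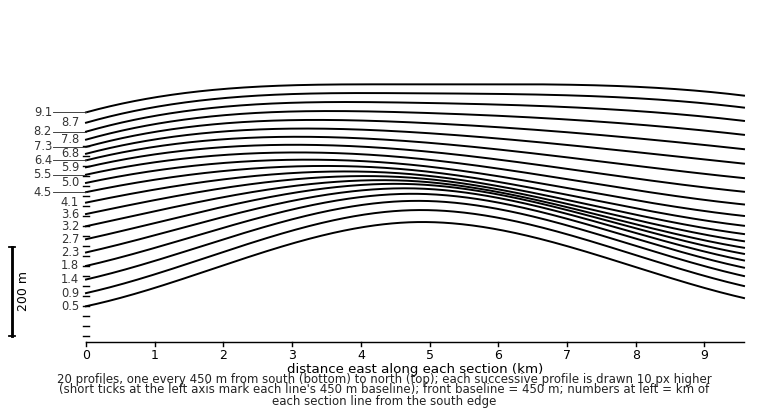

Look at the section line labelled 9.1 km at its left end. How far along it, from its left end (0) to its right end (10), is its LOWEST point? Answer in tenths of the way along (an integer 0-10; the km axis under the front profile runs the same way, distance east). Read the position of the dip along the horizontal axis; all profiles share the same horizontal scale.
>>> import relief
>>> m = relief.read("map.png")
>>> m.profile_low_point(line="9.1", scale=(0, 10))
0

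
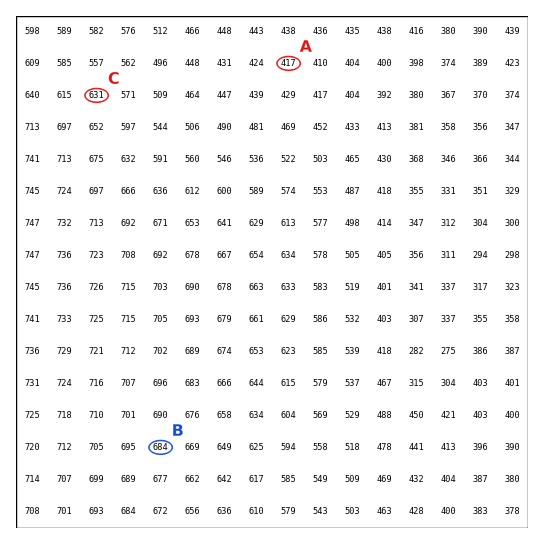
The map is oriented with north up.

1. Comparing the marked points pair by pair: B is above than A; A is below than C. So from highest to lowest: B C A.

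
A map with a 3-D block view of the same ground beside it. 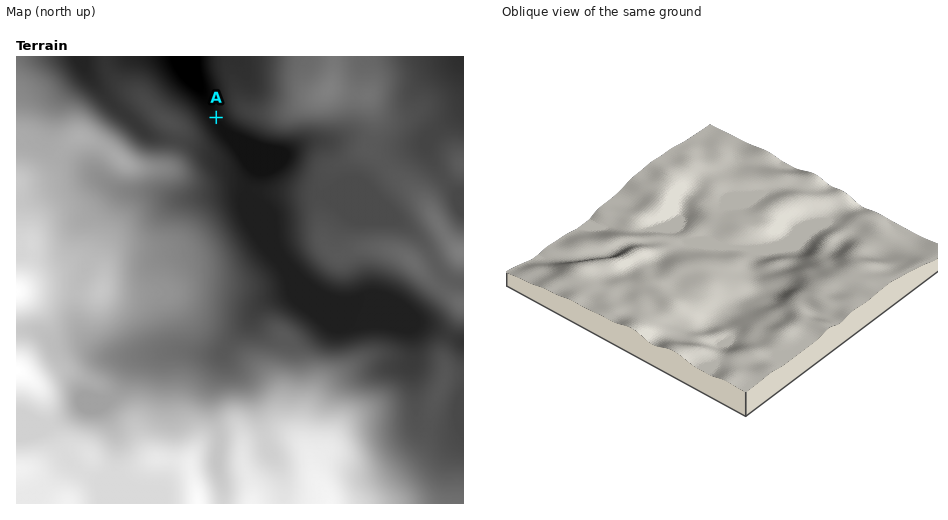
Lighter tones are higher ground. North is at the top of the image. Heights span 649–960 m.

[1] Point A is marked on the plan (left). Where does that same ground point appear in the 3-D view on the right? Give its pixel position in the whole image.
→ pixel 630 230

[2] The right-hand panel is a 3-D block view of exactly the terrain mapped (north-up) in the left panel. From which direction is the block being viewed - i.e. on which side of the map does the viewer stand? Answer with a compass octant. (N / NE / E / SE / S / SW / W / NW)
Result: SW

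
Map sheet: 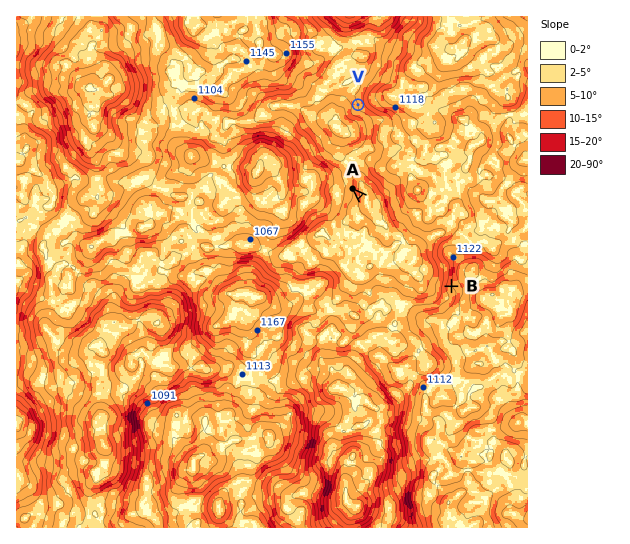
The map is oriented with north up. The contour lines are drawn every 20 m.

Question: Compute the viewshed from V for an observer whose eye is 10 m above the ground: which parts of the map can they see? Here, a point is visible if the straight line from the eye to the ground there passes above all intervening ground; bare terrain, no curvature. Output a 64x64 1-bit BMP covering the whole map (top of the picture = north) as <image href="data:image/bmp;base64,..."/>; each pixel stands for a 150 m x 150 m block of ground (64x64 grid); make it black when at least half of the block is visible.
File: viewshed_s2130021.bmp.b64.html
<image width="64" height="64" href="data:image/bmp;base64,Qk0+AgAAAAAAAD4AAAAoAAAAQAAAAEAAAAABAAEAAAAAAAACAAATCwAAEwsAAAIAAAAAAAAA////AAAAAAAAAAAAAAAAAAAAAAAAAAgAAAAAAAAAEAAAAAAAAAAGAAAAAAAAACMAAAAAAAAAIAAAAAAAAAAQAAAAAAAAAAAAAAAAAAAAAAAAAAAAAAADAAAAAAAAACeAAAAAAMAAeAAAAAADgAB4AAAAAAHAACwAAAAAAAAAPAAAAAAAAAAgAAAAAAAAADAAAAAAAAAAMAAAAAAAAAAgAAAAAAAAAAAAAAAAAAAAwAAAAAAAAAAAAAAAAAAAAAAAAAAAAAAAAAAAAAAAAAAAAAAAAAAAAAQAAAAAAAAwYAAAAAAAQfoAAAAAAAHx/4AAAAAABxD/AAAAAAAAHv8AAAAAAAAP/gAAAAAAAAOEAAAAAAAAAUAAAAAAAAAAEAAAAAAAAAB4AAAAAAAAAHAAAAAAAAAAcAAAAAAAAAAAAAAAAAAAAAAAAAAAAAABAAAAAAAAACJAAAAAAAAAMsBgAAAAAAB3wAAAAAAAAH/AAAAAAAAAf48AAAAAAAD//4AAAAADAf/4AAAAAAcD//gAAAAAAYn/n4AAAAAB2H+fgAAAAAAef4AAAAAAAB//+AAAAAAAP7/wAAAAAAA//8AAAAAAADz8YAAAAAAADP4AAAAAAAAA/gAAAAAAAAD7AAAAAAAAADGAAAAAAAAAM0AAAAAAAAAeEAAAAAAAABAAAAAAAAAAAAAAAA=="/>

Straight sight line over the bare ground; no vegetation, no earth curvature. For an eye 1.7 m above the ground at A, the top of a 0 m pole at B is visible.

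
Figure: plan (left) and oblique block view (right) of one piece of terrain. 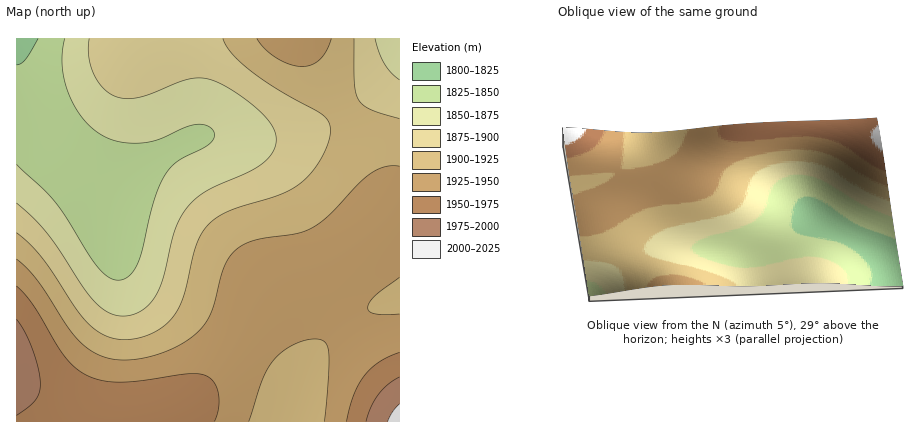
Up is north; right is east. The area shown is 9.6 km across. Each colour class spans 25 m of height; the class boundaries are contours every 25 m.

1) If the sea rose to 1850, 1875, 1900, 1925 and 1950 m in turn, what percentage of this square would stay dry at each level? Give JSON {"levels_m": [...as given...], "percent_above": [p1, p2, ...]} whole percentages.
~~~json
{"levels_m": [1850, 1875, 1900, 1925, 1950], "percent_above": [86, 71, 54, 35, 10]}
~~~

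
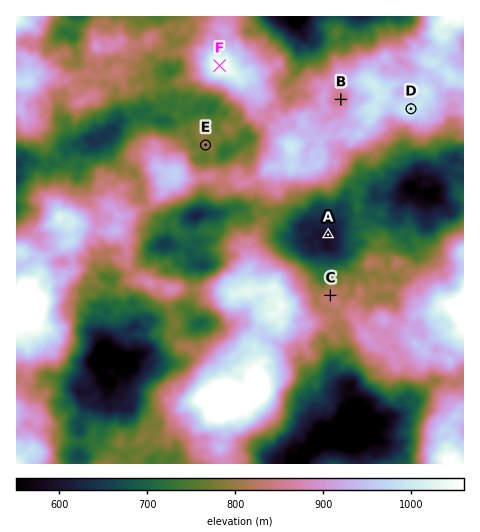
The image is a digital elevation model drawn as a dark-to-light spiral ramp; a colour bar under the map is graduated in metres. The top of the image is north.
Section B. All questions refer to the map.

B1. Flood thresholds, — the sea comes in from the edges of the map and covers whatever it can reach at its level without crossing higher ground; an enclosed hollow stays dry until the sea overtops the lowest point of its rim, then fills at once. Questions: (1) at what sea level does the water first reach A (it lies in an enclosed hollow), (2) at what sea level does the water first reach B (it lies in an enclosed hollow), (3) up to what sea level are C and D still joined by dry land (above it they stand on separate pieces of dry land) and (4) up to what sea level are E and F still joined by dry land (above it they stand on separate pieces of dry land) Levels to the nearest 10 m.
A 700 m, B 890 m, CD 800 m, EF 780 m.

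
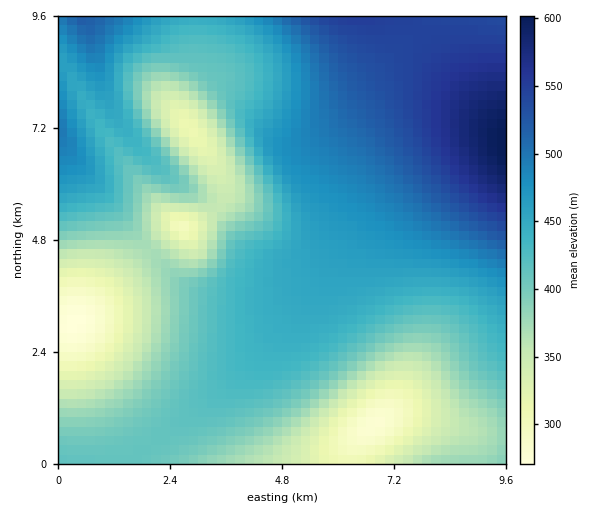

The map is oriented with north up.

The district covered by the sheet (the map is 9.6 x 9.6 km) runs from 270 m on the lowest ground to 600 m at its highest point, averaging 430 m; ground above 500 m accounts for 16.6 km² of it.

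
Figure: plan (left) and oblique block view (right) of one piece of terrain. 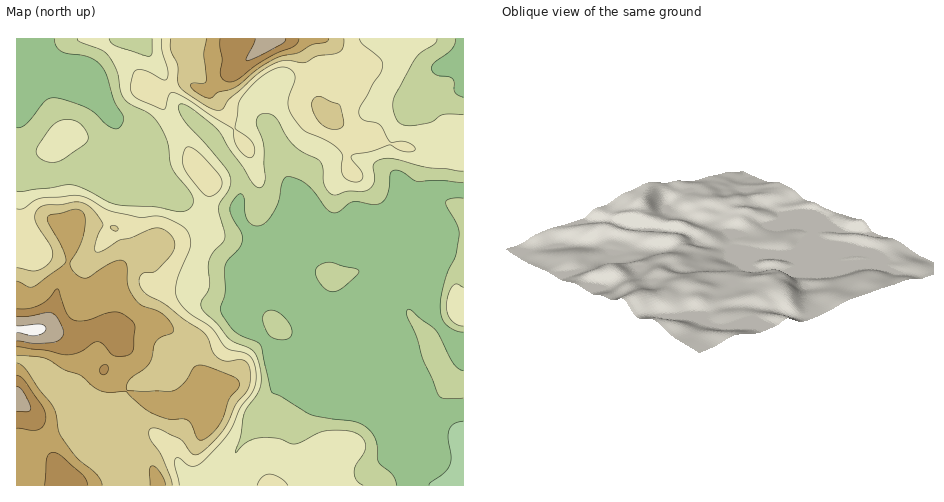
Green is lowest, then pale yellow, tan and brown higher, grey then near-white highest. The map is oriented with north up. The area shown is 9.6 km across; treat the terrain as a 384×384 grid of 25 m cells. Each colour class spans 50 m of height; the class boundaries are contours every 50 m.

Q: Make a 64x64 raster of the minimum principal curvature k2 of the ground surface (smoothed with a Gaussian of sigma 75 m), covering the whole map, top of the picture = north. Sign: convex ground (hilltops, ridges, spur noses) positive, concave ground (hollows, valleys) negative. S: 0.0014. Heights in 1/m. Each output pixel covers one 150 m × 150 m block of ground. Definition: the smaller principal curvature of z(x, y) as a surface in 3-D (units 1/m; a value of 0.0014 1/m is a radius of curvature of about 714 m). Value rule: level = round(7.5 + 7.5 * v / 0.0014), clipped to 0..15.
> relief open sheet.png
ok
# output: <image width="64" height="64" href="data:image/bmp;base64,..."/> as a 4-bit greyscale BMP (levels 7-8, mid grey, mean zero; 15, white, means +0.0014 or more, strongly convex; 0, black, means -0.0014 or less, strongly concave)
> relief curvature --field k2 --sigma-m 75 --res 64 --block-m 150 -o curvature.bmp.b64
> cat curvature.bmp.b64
<image width="64" height="64" href="data:image/bmp;base64,Qk12CAAAAAAAAHYAAAAoAAAAQAAAAEAAAAABAAQAAAAAAAAIAAATCwAAEwsAABAAAAAAAAAAAAAAABEREQAiIiIAMzMzAERERABVVVUAZmZmAHd3dwCIiIgAmZmZAKqqqgC7u7sAzMzMAN3d3QDu7u4A////AHd2Z4mZh2VndVeaY0VWd3d4iIh3d2Zmd3eJmXVVRFVnd3ZniJh2VXd0Z4hBNUVnd3eIiHd3d3d3ZniYVFZndmZ3dmd3d1RGd3V4hiBGRFZmd3d3d3d4h3ZlVnVEaIiHZnd2d3dkNGd3dXh0EVdjNWZ3d3d2d4iId2ZUVFaJmYdld3d3d0NHd3d2d2MTeHUzVWeIiHZ3iIh4iHZFZ5mZh2V3d3d2NHd2Z3ZmQjR5h0M0V4iHdmeIiIiZhjZniIiHZmZmZmVGZmZmd2UzZWiIdCNGiHd3Z3iIiZqFNmeIh3dWZmVVZFZ3iIeHYzV1WIiHMjV3Zndmd4iJmXNHdnd3dmZmZ2ZUdniIiIZDV3ZXiZliJFZmd2Z3d4iGQ2d3Z3dmZmeIhkV2aJiHVEZ4hlaImYQjRWeIdmdmVUM2d3d2d3ZneIl2RXdmdlRFeIiHZniIhjE1aIh3VDMzRXd3d3Z3dneIiGQ2d3VVVWeIiHd3d3dlQgNnh2RFZnd3d3d3dmd3eKh2Q1d3VFZ3d3iHd3d3d2Z1EVd1NXd3d3d3d3d3V3d4qGQkd3RFZmZ3d3d3d3eIeKkxRlRnd3d3d3d3d3dWeIiYQkdlRGiHVWZnd3d3eamJqmI1V3d3d3d3eId3dkZ4h3YiZUVmeql2ZmZ3d3eImHeKciR3d3d3d3d3d3d1R3h2UyREZ3VpqHZmZnd3Z3d3V5qCBnd3d3d3d3d3d3RXd2UhEjV3dleGZndmd3d2ZmZpu3EXd3d3d3d3d3d3Y3h3VAAjRmd2VmZoiGZnd3ZlVVioQDd3d3d3d3d3d3dEiIc0NFVWZ3dmZ4mIZmd3d2ZlRnUiREVnd3d3d3d3dzWJhSZYl2d3iGVoiIdmZ3d4iHVFUyJFVVd3d3d3d3d2NoiCNViZh2Z4dmiIdmZ3d4iZhlVDM2mXR3d3d3d3d3RXiEAAaJmYZWdmeJmHd3d3eJmGVDRGmqZHd3d3d3d3VXd2ADd3iJl1VneImYd4iHd3dlRDZViahEd3d3d3d3dXd3MDrWZnd3VGd4iId3iYh1RDNEV1WJhDd3d3d3d3dmiHQRi7RFVWZUVWd3d2aIdUQzNFVnZFZDZ3d2Z3d3d1eIVCKZhERFVmVVVVZ3ZmVERVVndVd2VFd3dlZlV3d3ZodWMZh2ZWZ3dmdlVmZlM0Vmd4h1V3d3d3dleIdVZ3d2ZWdAiHhlaJmGZmZ2ZkNFZ3eIiHVXd3d3dleJmHZVZ3d3d1B4eGVYmYZWd5h2RXd3d3iIdVd3d3d1eIiId3dmd3d3YWiIdVd3ZlV4moZGh3Znd3dlV3d3d2aIiIiIiIdnd3dySIVURVVVRFeZhlZ3dmZ3dmZGd3d3Z4iIh3iIhnd3d3U3dFVERFZDRWd2VneHdndmZlRnd3dnd4h3d4dmd3d3dzZnd1RFZ1REVnZWiZh2d3d3dld3d3d3d3d3Zmd3d3d3RXd2NGeIZEZVZmeaqXZneIh2Zmd3h3d3d3Z3d3d3d3dVd3Q2eJl0RnZmeJqYdmZ4h2ZnZmeId3d3Z3d3d3d3d1R3U1d4qYVGeHVnmZhmZoiGVFd2Z3d3d3dnd3d3d3d3VGZEiHiphlV4hlaZl2VniHVEZ3ZWd3d3Zmd3d3d3d3c1dTaZd5qXVWh3ZomGVWiHZEV4h1V3dmZmVmZWd3d3dUeURpp2iqhmZmZmZlVEVmVDRXiIZXd1VmZUNFVXd3ZVaJVWeHZ5mGVEREVERDM0REM0eIh1Z2RWdlVnh1V2VWZ3hVVmVVVUMzRFVVVUM0V3dBNmeHZWRHiHVmZ4ZVZ3d2ZlVERFRDM0Vmd3dlQ1eKumEmd3ZVVWeYZYdmdkaIdlRDVUM0VVVVZ3d3d1RFeIm6UTiIdVZmZ4doqXd1RmZERER3dlRFZmd3d3d2VFeIiJgwR4hlVnZnd4q6dlRERFVmd3dVVURWZ3d3d3ZVeIiIhhBWZlRWZmZniIZDMzRWeHeJdmeIdlVmZ3d3dlaIiIhiAmd2RFVmZmZmQiNEZ3iId4lmeJmIdmZmd3d2VneIhzAGmYZDRnd2ZmVFZ2Z4h3d3iGZ4iIiHd3Znd3ZWd3d0EFmqlTNXiHVVZniYZXmHd3d4ZneIiIiHdmd4dVZ3d1ITeJlkNGiYZWZmeJlleHZ3dnhmd4iJmId2Z4dlV3d1IRVWZkRFeIZniHZnmXVWZ3dmiWZ3iImYh2VndlRnd2IARVVVVVV3d3iZh1WIdlVWZmeJZnd4iIiHZVVURWd2EANmZmZWZWeHeJmHVFZmZWZmd3hmd3d4iHZERERFZmEAN3dnZWZlaJh4iHZURWZXd3ZmZ2Z3d3d3ZTNFZndmIAR4h1RFZ2RpmHd3dmZVZmd4d2ZVZnd3d3ZUNGiJmZYAWImFMiJHZGmYiHd3h2Z2ZniHdlVmd3d2ZVRFeJmrkgSZh0RVMAVjWIiIdniIZndmZ3dmd3Z3d2VWZFZ3iJlgKKlkRohjADRGZ3d2eIhniHZmdnd3d2dmVnZVZmZ3hyBYdkV4qYYwASNFZ3d4iHeId2ZmeId3dmVVVEVmd3d1AmZlZniZh2QQEkVmd3eId4d3ZVVnd3d2VVRFVmZ3d2IFZmZ3Znh3d1ITRVVVZ4h3d3h2VVVnd3VWZmZmZndkMTiHVnd3Znd3dURVVVVWeHd3iHZmVVd3ZWeIh3dmZVViWZhVZ4h2Z3iHd2ZXdlVnZmeId3iGVYdlaJmHiIdnd2FoiGRniJhmeamYdViZdlVmd4d3iZhl"/>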